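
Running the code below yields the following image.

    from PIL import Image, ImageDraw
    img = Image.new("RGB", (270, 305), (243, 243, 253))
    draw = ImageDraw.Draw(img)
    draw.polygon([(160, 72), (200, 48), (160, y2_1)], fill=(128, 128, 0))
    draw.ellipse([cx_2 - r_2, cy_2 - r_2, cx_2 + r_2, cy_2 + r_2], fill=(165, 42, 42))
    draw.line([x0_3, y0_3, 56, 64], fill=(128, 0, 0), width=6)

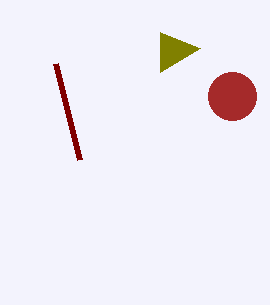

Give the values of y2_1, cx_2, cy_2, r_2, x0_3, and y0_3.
y2_1 = 32; cx_2 = 232; cy_2 = 96; r_2 = 24; x0_3 = 80; y0_3 = 160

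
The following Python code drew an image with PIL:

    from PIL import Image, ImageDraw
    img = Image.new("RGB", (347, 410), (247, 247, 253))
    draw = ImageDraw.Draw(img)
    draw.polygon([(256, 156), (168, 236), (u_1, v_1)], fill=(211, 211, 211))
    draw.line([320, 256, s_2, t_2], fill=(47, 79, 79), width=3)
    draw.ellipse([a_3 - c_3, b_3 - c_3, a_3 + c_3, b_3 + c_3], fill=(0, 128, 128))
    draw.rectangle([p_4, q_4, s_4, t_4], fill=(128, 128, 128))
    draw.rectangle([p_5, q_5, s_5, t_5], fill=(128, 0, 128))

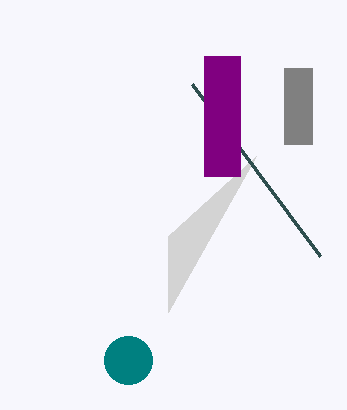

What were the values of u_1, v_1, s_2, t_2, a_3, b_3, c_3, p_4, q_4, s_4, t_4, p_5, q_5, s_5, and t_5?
u_1 = 168
v_1 = 312
s_2 = 192
t_2 = 84
a_3 = 128
b_3 = 360
c_3 = 24
p_4 = 284
q_4 = 68
s_4 = 312
t_4 = 144
p_5 = 204
q_5 = 56
s_5 = 240
t_5 = 176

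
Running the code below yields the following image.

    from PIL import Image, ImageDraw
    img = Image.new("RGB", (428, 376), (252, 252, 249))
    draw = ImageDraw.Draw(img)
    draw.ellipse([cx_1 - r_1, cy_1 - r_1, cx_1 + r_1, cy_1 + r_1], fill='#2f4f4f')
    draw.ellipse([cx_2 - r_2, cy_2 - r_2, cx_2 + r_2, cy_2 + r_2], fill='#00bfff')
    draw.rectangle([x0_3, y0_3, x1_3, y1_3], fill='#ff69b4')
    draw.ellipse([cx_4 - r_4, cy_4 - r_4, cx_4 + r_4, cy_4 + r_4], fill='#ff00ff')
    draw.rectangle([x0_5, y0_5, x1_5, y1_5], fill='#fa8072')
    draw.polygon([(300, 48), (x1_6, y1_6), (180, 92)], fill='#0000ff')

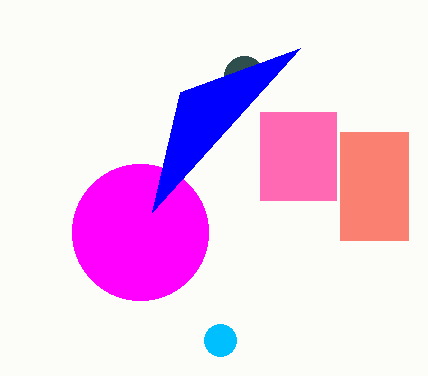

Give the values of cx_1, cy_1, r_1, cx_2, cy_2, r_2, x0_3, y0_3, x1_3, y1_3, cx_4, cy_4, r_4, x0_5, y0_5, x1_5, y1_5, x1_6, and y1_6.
cx_1 = 244
cy_1 = 76
r_1 = 20
cx_2 = 220
cy_2 = 340
r_2 = 16
x0_3 = 260
y0_3 = 112
x1_3 = 336
y1_3 = 200
cx_4 = 140
cy_4 = 232
r_4 = 68
x0_5 = 340
y0_5 = 132
x1_5 = 408
y1_5 = 240
x1_6 = 152
y1_6 = 212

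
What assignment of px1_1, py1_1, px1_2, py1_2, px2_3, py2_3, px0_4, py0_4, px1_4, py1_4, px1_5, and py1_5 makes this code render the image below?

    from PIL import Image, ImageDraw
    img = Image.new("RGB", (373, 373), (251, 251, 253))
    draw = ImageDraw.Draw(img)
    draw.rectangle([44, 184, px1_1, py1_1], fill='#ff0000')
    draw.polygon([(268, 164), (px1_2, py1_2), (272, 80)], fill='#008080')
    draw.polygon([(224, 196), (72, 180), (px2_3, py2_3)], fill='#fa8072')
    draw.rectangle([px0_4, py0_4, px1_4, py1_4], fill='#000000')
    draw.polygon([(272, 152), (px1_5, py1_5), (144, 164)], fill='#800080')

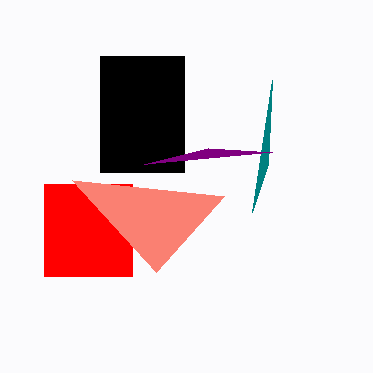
px1_1 = 132
py1_1 = 276
px1_2 = 252
py1_2 = 212
px2_3 = 156
py2_3 = 272
px0_4 = 100
py0_4 = 56
px1_4 = 184
py1_4 = 172
px1_5 = 208
py1_5 = 148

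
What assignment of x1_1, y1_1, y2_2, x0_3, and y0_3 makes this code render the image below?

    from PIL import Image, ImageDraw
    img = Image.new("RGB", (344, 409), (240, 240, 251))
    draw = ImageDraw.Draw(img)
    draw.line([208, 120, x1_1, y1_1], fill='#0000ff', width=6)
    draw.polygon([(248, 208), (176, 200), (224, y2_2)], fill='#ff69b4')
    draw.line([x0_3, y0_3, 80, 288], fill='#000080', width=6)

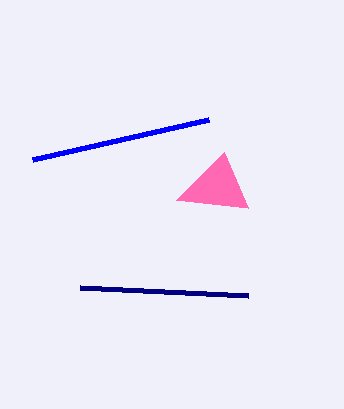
x1_1 = 32
y1_1 = 160
y2_2 = 152
x0_3 = 248
y0_3 = 296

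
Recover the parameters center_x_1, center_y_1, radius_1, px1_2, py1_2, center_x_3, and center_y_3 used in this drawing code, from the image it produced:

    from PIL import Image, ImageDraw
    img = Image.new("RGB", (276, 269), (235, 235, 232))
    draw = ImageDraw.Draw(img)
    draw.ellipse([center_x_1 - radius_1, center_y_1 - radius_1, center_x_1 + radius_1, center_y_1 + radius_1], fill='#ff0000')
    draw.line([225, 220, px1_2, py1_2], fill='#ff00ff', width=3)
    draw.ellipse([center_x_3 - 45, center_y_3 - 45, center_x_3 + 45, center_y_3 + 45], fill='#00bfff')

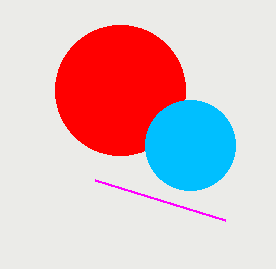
center_x_1 = 120, center_y_1 = 90, radius_1 = 65, px1_2 = 95, py1_2 = 180, center_x_3 = 190, center_y_3 = 145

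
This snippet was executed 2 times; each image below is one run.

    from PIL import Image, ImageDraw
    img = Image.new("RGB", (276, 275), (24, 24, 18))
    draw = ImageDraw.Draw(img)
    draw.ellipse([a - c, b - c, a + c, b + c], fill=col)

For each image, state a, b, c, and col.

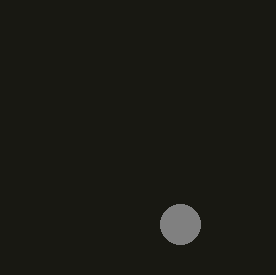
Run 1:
a = 180, b = 224, c = 20, col = 'gray'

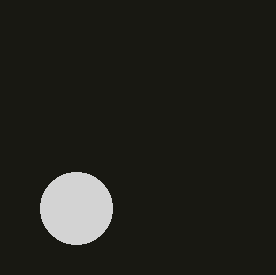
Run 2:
a = 76; b = 208; c = 36; col = 'lightgray'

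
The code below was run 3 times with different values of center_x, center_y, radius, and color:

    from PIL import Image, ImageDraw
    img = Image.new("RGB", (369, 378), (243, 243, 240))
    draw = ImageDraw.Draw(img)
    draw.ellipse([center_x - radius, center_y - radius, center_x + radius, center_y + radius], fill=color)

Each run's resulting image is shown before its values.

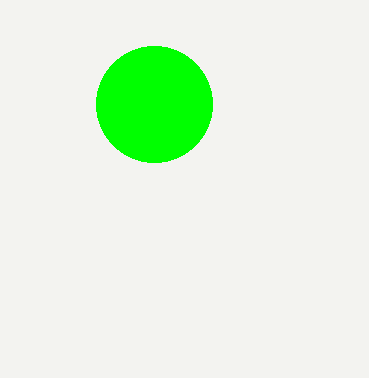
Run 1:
center_x = 154
center_y = 104
radius = 58
color = 'lime'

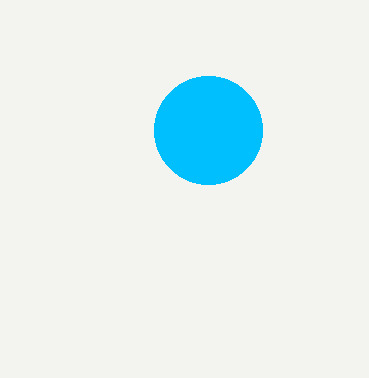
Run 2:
center_x = 208; center_y = 130; radius = 54; color = 'deepskyblue'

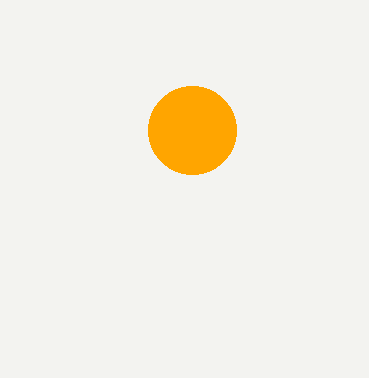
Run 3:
center_x = 192
center_y = 130
radius = 44
color = 'orange'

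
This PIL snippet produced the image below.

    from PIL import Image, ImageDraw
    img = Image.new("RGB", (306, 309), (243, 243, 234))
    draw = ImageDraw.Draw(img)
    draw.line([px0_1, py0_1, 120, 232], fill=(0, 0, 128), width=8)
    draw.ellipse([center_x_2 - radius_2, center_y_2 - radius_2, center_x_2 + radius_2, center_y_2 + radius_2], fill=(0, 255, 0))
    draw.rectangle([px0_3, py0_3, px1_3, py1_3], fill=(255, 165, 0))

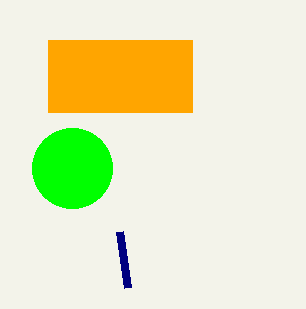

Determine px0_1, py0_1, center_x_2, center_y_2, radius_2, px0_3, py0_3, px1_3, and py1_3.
px0_1 = 128
py0_1 = 288
center_x_2 = 72
center_y_2 = 168
radius_2 = 40
px0_3 = 48
py0_3 = 40
px1_3 = 192
py1_3 = 112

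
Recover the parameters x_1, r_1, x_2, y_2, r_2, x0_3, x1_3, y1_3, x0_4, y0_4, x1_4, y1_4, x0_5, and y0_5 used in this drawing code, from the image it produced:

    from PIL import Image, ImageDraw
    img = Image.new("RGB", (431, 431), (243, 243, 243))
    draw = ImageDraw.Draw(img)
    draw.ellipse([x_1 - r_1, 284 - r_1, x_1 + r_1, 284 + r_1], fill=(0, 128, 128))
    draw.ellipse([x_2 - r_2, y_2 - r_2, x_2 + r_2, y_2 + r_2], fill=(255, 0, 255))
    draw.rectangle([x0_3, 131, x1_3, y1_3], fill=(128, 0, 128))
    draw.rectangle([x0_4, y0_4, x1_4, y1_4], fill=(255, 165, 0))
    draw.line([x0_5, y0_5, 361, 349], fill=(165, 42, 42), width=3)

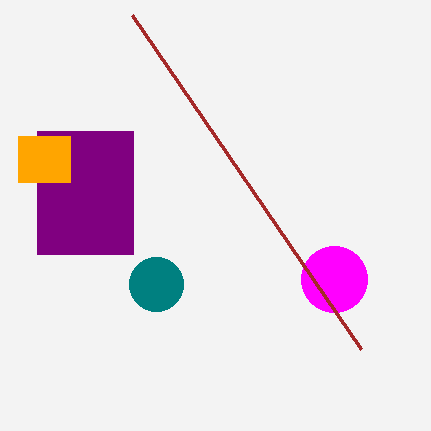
x_1 = 156, r_1 = 27, x_2 = 334, y_2 = 279, r_2 = 33, x0_3 = 37, x1_3 = 133, y1_3 = 254, x0_4 = 18, y0_4 = 136, x1_4 = 70, y1_4 = 182, x0_5 = 132, y0_5 = 15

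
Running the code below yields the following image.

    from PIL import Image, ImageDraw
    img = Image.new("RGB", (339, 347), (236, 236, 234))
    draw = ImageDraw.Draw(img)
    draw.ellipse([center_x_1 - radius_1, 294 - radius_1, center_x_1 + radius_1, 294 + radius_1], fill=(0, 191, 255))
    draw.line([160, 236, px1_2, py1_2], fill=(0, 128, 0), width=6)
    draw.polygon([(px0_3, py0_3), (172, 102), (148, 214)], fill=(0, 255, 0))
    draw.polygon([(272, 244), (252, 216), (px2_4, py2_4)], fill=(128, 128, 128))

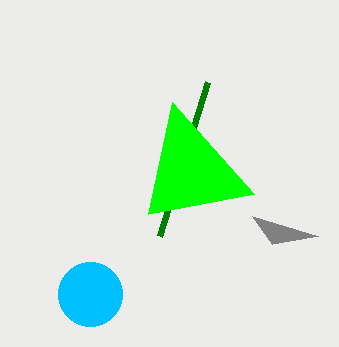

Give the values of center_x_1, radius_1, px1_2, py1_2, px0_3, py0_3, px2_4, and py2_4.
center_x_1 = 90; radius_1 = 32; px1_2 = 208; py1_2 = 82; px0_3 = 254; py0_3 = 194; px2_4 = 318; py2_4 = 236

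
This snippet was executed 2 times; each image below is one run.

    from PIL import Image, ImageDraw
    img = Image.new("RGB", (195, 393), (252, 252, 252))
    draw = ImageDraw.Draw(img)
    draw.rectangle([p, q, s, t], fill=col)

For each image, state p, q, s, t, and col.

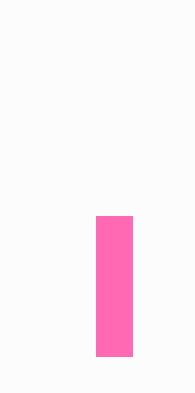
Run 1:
p = 96, q = 216, s = 132, t = 356, col = 'hotpink'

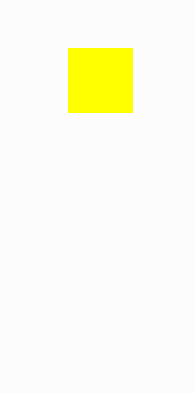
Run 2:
p = 68, q = 48, s = 132, t = 112, col = 'yellow'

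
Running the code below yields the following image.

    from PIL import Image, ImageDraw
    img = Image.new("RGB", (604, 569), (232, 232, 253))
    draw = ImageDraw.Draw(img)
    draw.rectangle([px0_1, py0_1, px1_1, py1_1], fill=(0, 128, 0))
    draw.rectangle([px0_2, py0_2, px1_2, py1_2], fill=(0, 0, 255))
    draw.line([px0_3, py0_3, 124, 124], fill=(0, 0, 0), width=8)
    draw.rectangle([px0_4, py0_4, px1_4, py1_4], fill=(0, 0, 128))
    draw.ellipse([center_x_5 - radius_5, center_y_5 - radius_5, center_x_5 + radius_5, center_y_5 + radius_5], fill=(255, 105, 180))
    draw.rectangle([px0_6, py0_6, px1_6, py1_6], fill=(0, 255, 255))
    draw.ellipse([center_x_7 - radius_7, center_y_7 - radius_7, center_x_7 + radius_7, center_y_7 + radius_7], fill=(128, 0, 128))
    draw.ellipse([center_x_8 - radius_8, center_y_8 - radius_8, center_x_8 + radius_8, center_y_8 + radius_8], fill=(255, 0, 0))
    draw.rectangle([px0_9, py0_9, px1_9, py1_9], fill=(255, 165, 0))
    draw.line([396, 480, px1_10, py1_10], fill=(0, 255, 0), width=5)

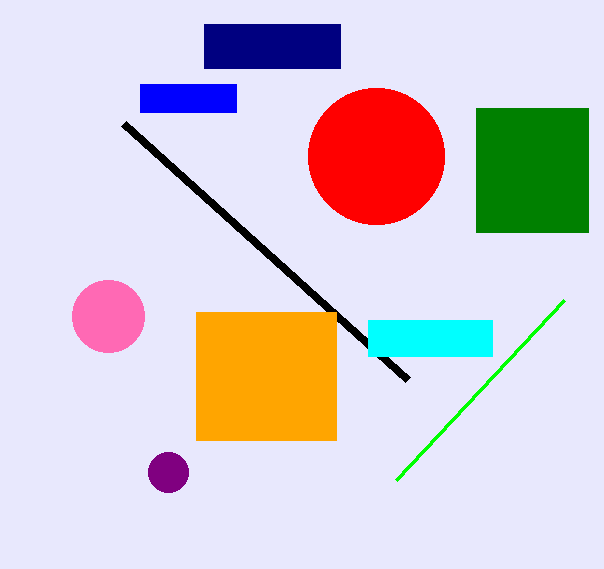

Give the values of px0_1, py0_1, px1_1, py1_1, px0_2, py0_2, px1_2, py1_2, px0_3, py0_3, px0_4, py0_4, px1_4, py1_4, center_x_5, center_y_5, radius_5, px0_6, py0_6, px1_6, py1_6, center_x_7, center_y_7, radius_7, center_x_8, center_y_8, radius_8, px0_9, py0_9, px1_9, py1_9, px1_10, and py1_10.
px0_1 = 476, py0_1 = 108, px1_1 = 588, py1_1 = 232, px0_2 = 140, py0_2 = 84, px1_2 = 236, py1_2 = 112, px0_3 = 408, py0_3 = 380, px0_4 = 204, py0_4 = 24, px1_4 = 340, py1_4 = 68, center_x_5 = 108, center_y_5 = 316, radius_5 = 36, px0_6 = 368, py0_6 = 320, px1_6 = 492, py1_6 = 356, center_x_7 = 168, center_y_7 = 472, radius_7 = 20, center_x_8 = 376, center_y_8 = 156, radius_8 = 68, px0_9 = 196, py0_9 = 312, px1_9 = 336, py1_9 = 440, px1_10 = 564, py1_10 = 300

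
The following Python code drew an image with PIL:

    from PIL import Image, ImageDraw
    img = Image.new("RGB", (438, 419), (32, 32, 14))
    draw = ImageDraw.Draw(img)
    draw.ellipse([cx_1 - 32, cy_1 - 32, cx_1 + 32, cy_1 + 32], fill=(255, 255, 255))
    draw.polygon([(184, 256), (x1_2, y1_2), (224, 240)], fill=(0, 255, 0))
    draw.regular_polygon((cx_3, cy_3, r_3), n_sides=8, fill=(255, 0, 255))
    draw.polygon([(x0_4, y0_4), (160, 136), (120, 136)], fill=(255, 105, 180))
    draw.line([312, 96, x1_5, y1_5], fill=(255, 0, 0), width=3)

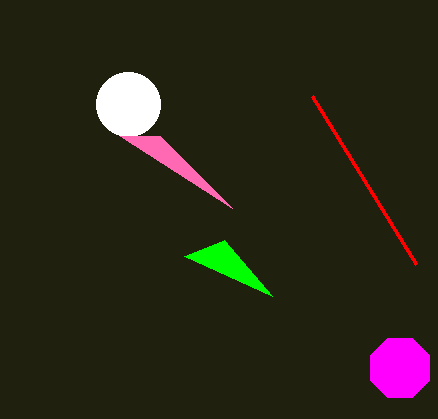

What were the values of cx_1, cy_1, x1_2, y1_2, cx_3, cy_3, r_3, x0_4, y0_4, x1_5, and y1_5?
cx_1 = 128
cy_1 = 104
x1_2 = 272
y1_2 = 296
cx_3 = 400
cy_3 = 368
r_3 = 32
x0_4 = 232
y0_4 = 208
x1_5 = 416
y1_5 = 264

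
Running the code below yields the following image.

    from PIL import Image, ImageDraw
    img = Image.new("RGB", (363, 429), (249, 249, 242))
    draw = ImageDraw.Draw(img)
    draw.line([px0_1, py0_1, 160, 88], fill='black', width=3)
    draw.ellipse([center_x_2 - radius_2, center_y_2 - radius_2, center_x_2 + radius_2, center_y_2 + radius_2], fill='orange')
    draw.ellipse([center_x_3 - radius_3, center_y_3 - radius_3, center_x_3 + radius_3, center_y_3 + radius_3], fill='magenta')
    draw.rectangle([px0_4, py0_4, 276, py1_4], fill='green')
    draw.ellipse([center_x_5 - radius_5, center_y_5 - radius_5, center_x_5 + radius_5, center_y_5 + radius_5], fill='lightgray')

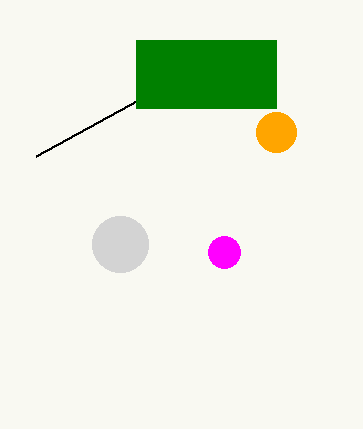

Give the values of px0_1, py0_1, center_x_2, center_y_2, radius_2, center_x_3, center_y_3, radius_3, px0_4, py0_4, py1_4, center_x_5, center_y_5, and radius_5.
px0_1 = 36; py0_1 = 156; center_x_2 = 276; center_y_2 = 132; radius_2 = 20; center_x_3 = 224; center_y_3 = 252; radius_3 = 16; px0_4 = 136; py0_4 = 40; py1_4 = 108; center_x_5 = 120; center_y_5 = 244; radius_5 = 28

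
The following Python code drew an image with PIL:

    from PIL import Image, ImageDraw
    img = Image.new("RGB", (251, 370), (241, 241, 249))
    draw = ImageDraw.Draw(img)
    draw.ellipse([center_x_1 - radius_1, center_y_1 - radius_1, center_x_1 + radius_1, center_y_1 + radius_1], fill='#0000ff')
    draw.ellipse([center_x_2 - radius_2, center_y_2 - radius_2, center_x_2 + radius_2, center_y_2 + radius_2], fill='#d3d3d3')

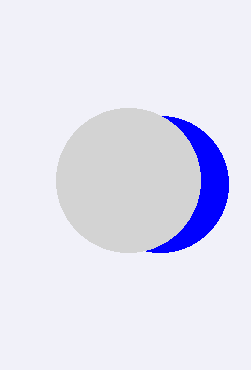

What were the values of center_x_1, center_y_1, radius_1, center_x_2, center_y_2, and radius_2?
center_x_1 = 160; center_y_1 = 184; radius_1 = 68; center_x_2 = 128; center_y_2 = 180; radius_2 = 72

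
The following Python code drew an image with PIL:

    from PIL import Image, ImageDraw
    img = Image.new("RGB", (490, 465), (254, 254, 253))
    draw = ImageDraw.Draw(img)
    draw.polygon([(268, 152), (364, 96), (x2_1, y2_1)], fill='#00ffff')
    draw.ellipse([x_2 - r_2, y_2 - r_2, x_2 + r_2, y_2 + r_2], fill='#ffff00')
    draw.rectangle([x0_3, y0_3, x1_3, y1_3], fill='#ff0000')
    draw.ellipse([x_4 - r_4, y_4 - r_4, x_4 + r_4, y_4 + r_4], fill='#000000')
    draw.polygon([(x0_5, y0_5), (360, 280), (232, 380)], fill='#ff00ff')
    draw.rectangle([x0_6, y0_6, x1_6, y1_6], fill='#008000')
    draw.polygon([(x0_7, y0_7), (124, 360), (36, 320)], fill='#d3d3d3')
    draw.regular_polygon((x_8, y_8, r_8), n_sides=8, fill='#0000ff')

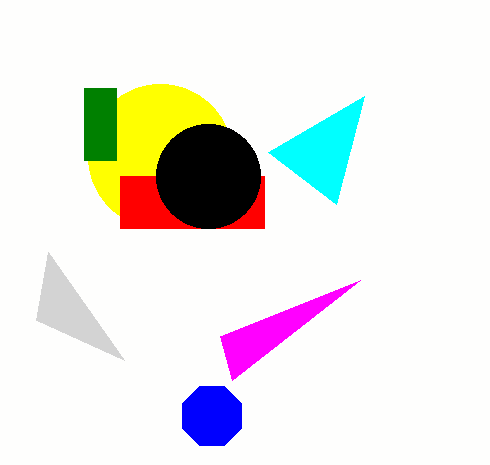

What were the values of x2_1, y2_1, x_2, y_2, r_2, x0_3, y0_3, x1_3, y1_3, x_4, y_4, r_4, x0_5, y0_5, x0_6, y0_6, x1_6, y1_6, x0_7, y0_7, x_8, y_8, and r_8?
x2_1 = 336, y2_1 = 204, x_2 = 160, y_2 = 156, r_2 = 72, x0_3 = 120, y0_3 = 176, x1_3 = 264, y1_3 = 228, x_4 = 208, y_4 = 176, r_4 = 52, x0_5 = 220, y0_5 = 336, x0_6 = 84, y0_6 = 88, x1_6 = 116, y1_6 = 160, x0_7 = 48, y0_7 = 252, x_8 = 212, y_8 = 416, r_8 = 32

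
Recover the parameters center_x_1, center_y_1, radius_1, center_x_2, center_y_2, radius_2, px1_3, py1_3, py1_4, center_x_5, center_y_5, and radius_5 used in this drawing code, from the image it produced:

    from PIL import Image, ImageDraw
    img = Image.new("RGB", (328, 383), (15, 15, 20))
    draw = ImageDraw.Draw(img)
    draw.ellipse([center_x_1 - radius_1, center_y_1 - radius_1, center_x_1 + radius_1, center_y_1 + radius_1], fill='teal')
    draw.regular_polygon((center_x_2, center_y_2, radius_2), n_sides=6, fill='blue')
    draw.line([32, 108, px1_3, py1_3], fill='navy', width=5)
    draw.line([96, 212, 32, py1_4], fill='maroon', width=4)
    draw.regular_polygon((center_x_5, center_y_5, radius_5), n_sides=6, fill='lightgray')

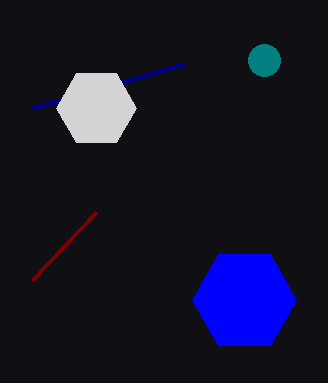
center_x_1 = 264; center_y_1 = 60; radius_1 = 16; center_x_2 = 244; center_y_2 = 300; radius_2 = 52; px1_3 = 184; py1_3 = 64; py1_4 = 280; center_x_5 = 96; center_y_5 = 108; radius_5 = 40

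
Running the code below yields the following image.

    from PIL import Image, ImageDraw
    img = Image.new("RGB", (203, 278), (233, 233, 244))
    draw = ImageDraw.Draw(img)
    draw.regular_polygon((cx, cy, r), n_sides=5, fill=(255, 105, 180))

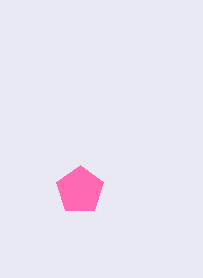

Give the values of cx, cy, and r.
cx = 80, cy = 190, r = 25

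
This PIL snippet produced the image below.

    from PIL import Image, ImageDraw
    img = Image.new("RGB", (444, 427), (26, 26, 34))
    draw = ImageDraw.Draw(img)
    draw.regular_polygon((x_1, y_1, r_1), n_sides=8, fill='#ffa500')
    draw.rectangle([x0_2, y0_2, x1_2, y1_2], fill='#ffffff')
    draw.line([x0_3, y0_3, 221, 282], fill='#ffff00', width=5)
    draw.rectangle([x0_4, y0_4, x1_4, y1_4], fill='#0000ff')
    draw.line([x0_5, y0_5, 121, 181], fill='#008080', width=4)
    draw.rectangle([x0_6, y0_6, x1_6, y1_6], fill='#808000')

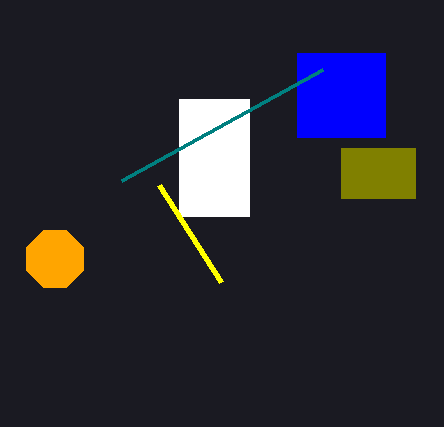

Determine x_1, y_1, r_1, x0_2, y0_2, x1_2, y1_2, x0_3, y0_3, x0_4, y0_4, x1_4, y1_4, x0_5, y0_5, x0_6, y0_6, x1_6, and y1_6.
x_1 = 55, y_1 = 259, r_1 = 31, x0_2 = 179, y0_2 = 99, x1_2 = 249, y1_2 = 216, x0_3 = 159, y0_3 = 185, x0_4 = 297, y0_4 = 53, x1_4 = 385, y1_4 = 137, x0_5 = 322, y0_5 = 70, x0_6 = 341, y0_6 = 148, x1_6 = 415, y1_6 = 198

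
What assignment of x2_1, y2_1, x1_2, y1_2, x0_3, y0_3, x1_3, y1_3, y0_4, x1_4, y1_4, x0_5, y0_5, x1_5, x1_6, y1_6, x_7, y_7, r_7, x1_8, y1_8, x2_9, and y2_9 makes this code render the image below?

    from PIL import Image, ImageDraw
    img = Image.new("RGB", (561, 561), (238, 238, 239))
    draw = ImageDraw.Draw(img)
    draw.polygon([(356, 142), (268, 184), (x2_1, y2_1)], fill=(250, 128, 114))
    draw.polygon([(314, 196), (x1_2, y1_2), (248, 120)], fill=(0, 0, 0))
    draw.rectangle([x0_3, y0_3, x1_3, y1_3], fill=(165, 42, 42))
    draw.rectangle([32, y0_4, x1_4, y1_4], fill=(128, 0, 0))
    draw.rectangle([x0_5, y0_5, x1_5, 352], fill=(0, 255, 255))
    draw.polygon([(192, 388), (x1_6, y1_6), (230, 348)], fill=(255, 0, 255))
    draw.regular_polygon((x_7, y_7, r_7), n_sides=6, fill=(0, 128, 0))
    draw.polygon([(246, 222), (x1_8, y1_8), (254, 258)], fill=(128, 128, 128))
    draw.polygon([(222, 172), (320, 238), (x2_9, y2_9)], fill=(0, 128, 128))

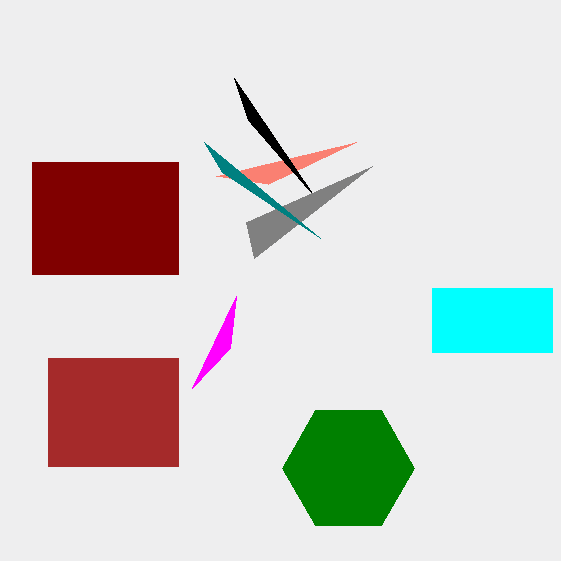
x2_1 = 216; y2_1 = 176; x1_2 = 234; y1_2 = 78; x0_3 = 48; y0_3 = 358; x1_3 = 178; y1_3 = 466; y0_4 = 162; x1_4 = 178; y1_4 = 274; x0_5 = 432; y0_5 = 288; x1_5 = 552; x1_6 = 236; y1_6 = 296; x_7 = 348; y_7 = 468; r_7 = 66; x1_8 = 372; y1_8 = 166; x2_9 = 204; y2_9 = 142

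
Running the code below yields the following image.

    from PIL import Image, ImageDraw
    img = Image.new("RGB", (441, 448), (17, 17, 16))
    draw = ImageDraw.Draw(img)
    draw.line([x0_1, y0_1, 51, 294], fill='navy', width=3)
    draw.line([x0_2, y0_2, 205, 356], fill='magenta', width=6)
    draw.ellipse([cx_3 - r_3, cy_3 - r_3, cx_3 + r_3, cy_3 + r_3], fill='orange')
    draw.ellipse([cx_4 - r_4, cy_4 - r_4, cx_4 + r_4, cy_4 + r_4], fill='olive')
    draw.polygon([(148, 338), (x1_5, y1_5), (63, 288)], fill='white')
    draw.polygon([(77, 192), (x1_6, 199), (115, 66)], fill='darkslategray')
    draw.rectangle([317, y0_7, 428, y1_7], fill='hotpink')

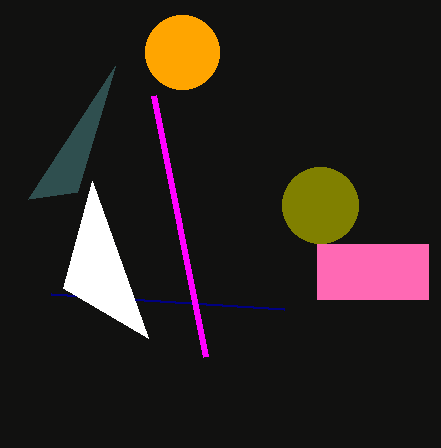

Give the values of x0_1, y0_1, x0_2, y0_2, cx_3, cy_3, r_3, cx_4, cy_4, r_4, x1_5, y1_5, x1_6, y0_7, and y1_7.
x0_1 = 284
y0_1 = 309
x0_2 = 153
y0_2 = 95
cx_3 = 182
cy_3 = 52
r_3 = 37
cx_4 = 320
cy_4 = 205
r_4 = 38
x1_5 = 92
y1_5 = 181
x1_6 = 28
y0_7 = 244
y1_7 = 299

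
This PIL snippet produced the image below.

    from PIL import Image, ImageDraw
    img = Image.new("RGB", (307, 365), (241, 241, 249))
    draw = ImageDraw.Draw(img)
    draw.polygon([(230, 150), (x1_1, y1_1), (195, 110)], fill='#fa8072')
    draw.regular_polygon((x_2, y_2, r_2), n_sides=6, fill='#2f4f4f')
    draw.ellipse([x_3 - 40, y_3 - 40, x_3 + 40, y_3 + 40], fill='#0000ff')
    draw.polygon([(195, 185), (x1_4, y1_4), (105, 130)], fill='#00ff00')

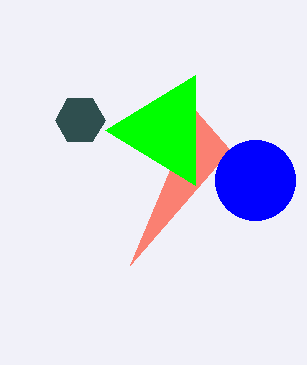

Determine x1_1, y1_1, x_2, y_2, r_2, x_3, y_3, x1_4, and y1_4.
x1_1 = 130; y1_1 = 265; x_2 = 80; y_2 = 120; r_2 = 25; x_3 = 255; y_3 = 180; x1_4 = 195; y1_4 = 75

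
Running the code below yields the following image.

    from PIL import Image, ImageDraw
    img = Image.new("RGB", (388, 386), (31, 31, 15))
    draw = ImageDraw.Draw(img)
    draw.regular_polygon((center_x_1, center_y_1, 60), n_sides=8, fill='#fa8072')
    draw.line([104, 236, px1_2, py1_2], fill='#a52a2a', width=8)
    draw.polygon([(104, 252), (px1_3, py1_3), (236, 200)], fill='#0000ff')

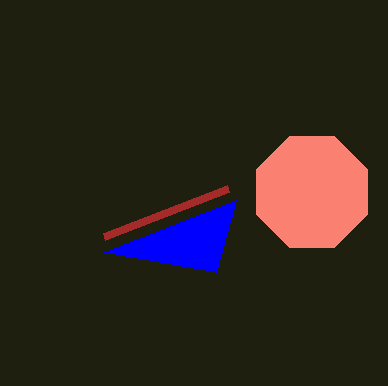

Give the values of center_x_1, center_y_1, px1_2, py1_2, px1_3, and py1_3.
center_x_1 = 312; center_y_1 = 192; px1_2 = 228; py1_2 = 188; px1_3 = 216; py1_3 = 272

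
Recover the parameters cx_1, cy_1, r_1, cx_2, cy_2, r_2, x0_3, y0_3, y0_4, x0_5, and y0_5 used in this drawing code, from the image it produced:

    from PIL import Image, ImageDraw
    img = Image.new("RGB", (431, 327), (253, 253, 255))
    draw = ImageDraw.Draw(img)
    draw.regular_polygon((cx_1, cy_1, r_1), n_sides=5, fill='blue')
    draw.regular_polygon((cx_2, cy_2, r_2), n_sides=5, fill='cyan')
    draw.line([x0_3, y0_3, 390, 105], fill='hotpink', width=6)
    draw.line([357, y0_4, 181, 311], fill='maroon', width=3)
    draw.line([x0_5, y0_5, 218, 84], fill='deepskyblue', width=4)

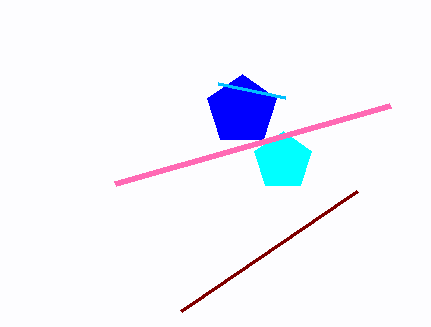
cx_1 = 242
cy_1 = 110
r_1 = 36
cx_2 = 283
cy_2 = 161
r_2 = 30
x0_3 = 115
y0_3 = 183
y0_4 = 191
x0_5 = 285
y0_5 = 98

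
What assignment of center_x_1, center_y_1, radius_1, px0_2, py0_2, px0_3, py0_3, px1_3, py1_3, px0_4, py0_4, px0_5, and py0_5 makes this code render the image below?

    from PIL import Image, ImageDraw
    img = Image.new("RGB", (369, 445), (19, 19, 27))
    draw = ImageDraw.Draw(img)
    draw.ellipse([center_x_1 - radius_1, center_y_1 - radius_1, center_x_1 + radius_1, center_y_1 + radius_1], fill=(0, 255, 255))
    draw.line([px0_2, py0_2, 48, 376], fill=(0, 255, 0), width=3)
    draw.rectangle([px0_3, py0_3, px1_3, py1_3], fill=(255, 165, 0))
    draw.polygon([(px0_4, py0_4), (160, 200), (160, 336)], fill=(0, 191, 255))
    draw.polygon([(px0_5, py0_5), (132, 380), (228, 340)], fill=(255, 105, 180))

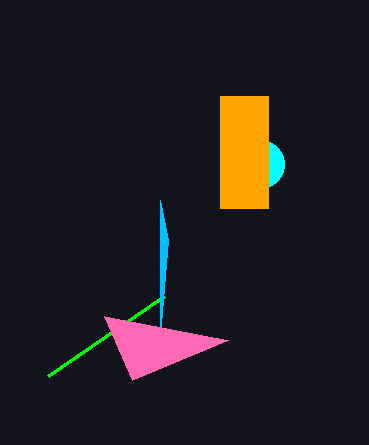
center_x_1 = 260, center_y_1 = 164, radius_1 = 24, px0_2 = 164, py0_2 = 296, px0_3 = 220, py0_3 = 96, px1_3 = 268, py1_3 = 208, px0_4 = 168, py0_4 = 240, px0_5 = 104, py0_5 = 316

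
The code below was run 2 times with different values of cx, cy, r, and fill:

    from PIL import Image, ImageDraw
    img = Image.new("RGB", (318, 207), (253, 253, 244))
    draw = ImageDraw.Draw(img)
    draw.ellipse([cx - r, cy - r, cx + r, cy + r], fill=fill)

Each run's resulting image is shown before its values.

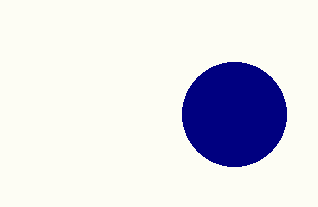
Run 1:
cx = 234; cy = 114; r = 52; fill = 'navy'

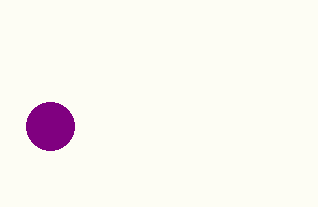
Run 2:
cx = 50; cy = 126; r = 24; fill = 'purple'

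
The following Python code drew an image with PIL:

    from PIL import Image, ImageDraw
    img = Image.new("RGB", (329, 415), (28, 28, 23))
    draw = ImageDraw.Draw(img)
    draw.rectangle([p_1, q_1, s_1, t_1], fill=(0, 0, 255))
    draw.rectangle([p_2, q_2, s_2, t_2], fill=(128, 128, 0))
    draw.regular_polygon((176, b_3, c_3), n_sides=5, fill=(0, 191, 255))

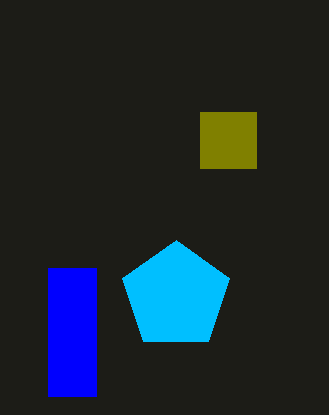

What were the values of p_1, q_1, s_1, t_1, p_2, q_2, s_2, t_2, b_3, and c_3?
p_1 = 48
q_1 = 268
s_1 = 96
t_1 = 396
p_2 = 200
q_2 = 112
s_2 = 256
t_2 = 168
b_3 = 296
c_3 = 56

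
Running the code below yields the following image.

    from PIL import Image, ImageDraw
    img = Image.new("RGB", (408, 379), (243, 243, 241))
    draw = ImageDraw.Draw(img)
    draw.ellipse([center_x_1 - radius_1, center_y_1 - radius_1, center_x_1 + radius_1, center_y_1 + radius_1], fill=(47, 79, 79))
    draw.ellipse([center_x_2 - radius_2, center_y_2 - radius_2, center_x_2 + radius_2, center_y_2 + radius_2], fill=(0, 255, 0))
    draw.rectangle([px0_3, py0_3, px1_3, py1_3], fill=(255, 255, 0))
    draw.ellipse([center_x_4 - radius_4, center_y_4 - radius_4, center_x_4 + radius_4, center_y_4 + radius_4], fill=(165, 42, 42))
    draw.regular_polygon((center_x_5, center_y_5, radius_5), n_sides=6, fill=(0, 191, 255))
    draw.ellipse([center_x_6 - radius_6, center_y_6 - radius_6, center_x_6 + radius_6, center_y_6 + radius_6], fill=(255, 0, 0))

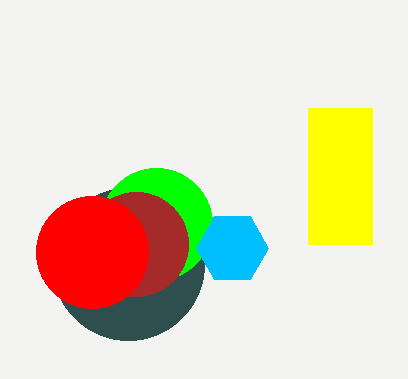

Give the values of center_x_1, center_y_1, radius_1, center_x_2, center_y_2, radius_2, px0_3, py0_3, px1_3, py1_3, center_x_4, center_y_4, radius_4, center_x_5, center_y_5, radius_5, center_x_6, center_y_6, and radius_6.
center_x_1 = 128
center_y_1 = 264
radius_1 = 76
center_x_2 = 156
center_y_2 = 224
radius_2 = 56
px0_3 = 308
py0_3 = 108
px1_3 = 372
py1_3 = 244
center_x_4 = 136
center_y_4 = 244
radius_4 = 52
center_x_5 = 232
center_y_5 = 248
radius_5 = 36
center_x_6 = 92
center_y_6 = 252
radius_6 = 56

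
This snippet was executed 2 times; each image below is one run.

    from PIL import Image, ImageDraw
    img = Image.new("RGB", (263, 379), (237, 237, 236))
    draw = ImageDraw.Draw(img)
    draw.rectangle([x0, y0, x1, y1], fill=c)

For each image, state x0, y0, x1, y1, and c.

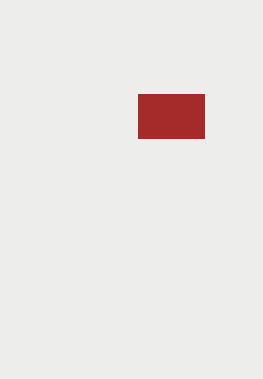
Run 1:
x0 = 138; y0 = 94; x1 = 204; y1 = 138; c = 'brown'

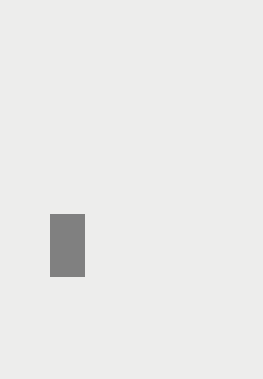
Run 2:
x0 = 50, y0 = 214, x1 = 84, y1 = 276, c = 'gray'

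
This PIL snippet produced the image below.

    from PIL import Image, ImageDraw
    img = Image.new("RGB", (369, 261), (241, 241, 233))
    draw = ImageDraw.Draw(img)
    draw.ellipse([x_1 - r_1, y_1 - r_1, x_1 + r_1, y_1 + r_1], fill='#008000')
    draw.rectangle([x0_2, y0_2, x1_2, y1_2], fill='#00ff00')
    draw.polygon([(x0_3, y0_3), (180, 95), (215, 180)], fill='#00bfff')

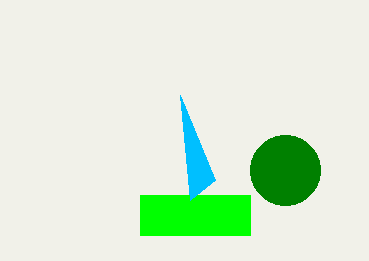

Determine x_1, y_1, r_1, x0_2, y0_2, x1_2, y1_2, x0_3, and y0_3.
x_1 = 285; y_1 = 170; r_1 = 35; x0_2 = 140; y0_2 = 195; x1_2 = 250; y1_2 = 235; x0_3 = 190; y0_3 = 200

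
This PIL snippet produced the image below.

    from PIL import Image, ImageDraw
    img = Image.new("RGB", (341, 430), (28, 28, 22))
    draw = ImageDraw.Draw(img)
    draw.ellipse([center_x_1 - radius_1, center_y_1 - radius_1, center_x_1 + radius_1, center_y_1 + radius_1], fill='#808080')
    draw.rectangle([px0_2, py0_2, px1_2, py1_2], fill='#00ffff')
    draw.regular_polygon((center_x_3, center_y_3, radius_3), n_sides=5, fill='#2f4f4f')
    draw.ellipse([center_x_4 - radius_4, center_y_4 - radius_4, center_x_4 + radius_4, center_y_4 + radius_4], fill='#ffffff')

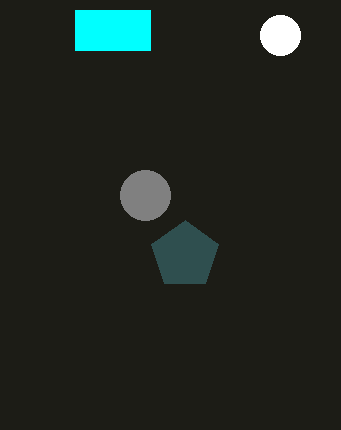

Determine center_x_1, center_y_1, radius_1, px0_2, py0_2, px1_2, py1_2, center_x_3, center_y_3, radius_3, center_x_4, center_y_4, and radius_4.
center_x_1 = 145; center_y_1 = 195; radius_1 = 25; px0_2 = 75; py0_2 = 10; px1_2 = 150; py1_2 = 50; center_x_3 = 185; center_y_3 = 255; radius_3 = 35; center_x_4 = 280; center_y_4 = 35; radius_4 = 20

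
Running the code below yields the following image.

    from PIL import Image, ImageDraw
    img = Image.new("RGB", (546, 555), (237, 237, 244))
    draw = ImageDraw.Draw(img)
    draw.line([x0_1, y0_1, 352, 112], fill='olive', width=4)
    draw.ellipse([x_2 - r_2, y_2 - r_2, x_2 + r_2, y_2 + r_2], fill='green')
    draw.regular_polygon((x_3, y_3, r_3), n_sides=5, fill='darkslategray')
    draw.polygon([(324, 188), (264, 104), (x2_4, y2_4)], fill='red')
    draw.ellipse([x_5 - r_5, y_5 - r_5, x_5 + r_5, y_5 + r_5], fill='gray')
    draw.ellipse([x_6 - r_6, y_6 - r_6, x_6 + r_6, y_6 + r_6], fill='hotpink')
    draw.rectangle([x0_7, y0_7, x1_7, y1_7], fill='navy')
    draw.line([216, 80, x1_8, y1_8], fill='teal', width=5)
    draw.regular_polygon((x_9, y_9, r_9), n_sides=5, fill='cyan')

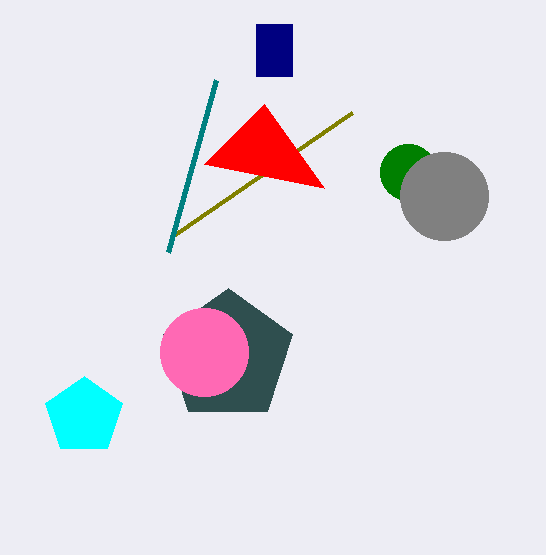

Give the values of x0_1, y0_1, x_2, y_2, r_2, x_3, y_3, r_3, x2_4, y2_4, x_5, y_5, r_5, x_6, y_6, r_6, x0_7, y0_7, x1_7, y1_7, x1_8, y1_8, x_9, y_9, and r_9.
x0_1 = 172, y0_1 = 236, x_2 = 408, y_2 = 172, r_2 = 28, x_3 = 228, y_3 = 356, r_3 = 68, x2_4 = 204, y2_4 = 164, x_5 = 444, y_5 = 196, r_5 = 44, x_6 = 204, y_6 = 352, r_6 = 44, x0_7 = 256, y0_7 = 24, x1_7 = 292, y1_7 = 76, x1_8 = 168, y1_8 = 252, x_9 = 84, y_9 = 416, r_9 = 40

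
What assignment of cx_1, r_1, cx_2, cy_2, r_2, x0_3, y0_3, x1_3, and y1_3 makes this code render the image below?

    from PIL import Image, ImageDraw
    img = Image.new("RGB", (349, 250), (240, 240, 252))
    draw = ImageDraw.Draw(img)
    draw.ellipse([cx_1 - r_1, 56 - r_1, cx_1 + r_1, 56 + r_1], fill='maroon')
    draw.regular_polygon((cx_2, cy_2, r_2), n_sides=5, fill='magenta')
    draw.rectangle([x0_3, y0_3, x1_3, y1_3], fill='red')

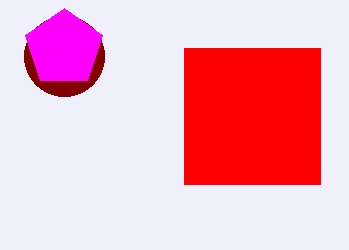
cx_1 = 64
r_1 = 40
cx_2 = 64
cy_2 = 48
r_2 = 40
x0_3 = 184
y0_3 = 48
x1_3 = 320
y1_3 = 184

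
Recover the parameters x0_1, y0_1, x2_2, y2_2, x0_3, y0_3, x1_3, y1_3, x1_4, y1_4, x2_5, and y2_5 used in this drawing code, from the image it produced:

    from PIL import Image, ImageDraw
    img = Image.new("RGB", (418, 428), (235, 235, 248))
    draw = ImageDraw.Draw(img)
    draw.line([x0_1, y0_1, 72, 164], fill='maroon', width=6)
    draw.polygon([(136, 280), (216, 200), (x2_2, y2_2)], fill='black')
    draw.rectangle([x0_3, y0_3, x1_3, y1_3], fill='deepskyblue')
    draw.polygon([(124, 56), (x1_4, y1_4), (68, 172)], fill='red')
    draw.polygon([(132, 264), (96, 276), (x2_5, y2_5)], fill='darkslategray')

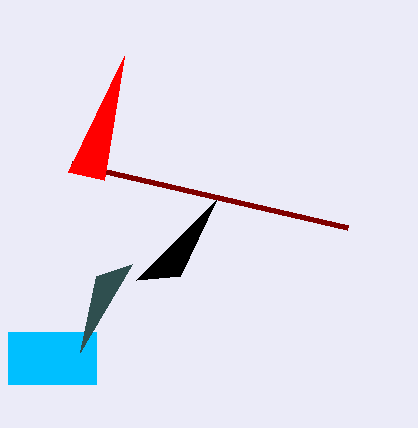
x0_1 = 348
y0_1 = 228
x2_2 = 180
y2_2 = 276
x0_3 = 8
y0_3 = 332
x1_3 = 96
y1_3 = 384
x1_4 = 104
y1_4 = 180
x2_5 = 80
y2_5 = 352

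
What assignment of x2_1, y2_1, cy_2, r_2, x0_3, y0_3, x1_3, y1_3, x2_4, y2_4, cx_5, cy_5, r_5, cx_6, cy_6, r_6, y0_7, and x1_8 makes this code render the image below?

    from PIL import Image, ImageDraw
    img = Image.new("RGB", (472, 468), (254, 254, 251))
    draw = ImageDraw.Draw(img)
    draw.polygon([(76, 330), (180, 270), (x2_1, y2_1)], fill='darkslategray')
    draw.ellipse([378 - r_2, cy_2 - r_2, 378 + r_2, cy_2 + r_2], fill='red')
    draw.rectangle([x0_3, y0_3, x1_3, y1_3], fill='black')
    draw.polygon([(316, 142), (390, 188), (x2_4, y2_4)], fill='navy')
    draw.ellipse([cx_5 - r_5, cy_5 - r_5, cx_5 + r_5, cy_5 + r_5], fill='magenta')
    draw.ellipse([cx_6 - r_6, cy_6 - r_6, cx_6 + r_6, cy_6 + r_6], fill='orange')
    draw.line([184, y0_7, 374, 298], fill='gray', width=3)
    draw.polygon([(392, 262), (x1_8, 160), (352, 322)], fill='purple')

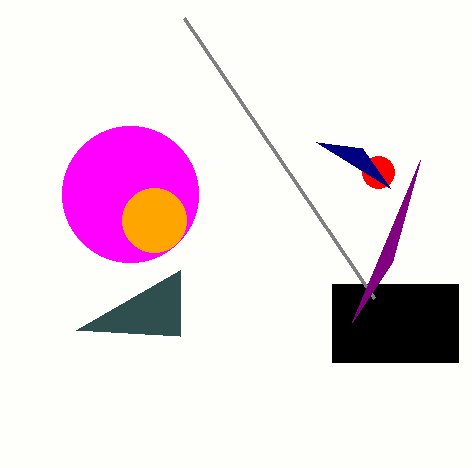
x2_1 = 180, y2_1 = 336, cy_2 = 172, r_2 = 16, x0_3 = 332, y0_3 = 284, x1_3 = 458, y1_3 = 362, x2_4 = 362, y2_4 = 148, cx_5 = 130, cy_5 = 194, r_5 = 68, cx_6 = 154, cy_6 = 220, r_6 = 32, y0_7 = 18, x1_8 = 420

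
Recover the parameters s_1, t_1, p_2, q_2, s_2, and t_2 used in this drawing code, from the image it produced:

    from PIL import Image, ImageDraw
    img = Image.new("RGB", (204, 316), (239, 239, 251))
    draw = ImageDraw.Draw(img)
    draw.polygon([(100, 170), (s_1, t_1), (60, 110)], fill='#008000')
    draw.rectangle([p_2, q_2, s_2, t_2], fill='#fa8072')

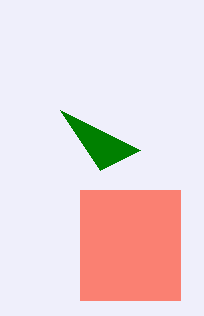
s_1 = 140
t_1 = 150
p_2 = 80
q_2 = 190
s_2 = 180
t_2 = 300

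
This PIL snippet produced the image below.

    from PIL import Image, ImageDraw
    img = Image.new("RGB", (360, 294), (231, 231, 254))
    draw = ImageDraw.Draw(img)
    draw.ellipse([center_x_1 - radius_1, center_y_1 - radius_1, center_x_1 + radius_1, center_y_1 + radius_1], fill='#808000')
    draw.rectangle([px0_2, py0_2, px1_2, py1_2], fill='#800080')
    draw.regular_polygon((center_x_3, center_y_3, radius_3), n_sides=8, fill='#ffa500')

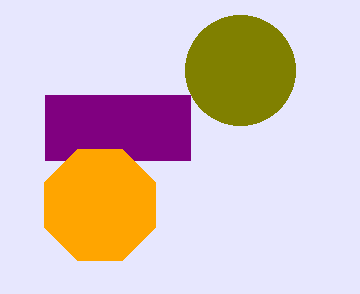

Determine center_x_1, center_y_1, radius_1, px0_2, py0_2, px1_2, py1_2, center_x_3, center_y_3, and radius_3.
center_x_1 = 240
center_y_1 = 70
radius_1 = 55
px0_2 = 45
py0_2 = 95
px1_2 = 190
py1_2 = 160
center_x_3 = 100
center_y_3 = 205
radius_3 = 60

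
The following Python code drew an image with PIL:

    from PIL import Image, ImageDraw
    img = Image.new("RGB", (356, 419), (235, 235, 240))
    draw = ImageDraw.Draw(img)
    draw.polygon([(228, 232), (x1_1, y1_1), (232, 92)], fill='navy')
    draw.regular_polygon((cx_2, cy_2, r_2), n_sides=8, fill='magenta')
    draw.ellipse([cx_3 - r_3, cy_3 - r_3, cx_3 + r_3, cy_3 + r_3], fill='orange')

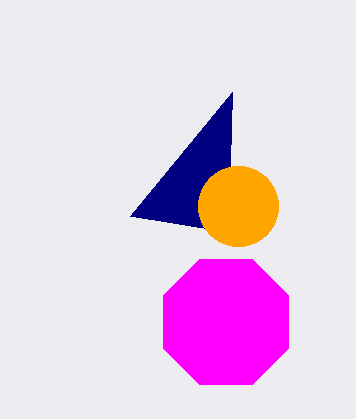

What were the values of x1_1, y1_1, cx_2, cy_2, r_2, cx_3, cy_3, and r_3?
x1_1 = 130, y1_1 = 216, cx_2 = 226, cy_2 = 322, r_2 = 68, cx_3 = 238, cy_3 = 206, r_3 = 40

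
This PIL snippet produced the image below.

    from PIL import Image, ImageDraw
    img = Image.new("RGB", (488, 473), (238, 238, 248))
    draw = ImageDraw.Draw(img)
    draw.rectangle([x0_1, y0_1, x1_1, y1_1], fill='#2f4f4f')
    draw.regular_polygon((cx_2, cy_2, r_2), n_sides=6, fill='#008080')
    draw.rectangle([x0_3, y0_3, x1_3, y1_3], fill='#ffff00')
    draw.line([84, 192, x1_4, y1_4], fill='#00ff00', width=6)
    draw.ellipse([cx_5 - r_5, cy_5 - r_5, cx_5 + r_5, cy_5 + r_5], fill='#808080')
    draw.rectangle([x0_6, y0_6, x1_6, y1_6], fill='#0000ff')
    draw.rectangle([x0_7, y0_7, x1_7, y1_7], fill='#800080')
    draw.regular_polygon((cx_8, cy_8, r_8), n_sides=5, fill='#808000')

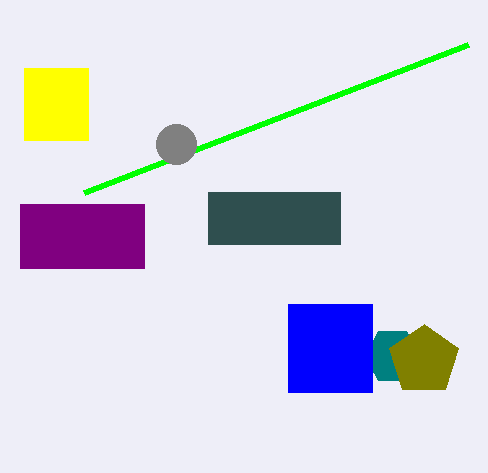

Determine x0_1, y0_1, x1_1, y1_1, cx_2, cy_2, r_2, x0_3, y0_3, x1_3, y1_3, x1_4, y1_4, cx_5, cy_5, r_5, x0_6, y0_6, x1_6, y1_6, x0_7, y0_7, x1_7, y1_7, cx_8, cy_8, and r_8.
x0_1 = 208, y0_1 = 192, x1_1 = 340, y1_1 = 244, cx_2 = 392, cy_2 = 356, r_2 = 28, x0_3 = 24, y0_3 = 68, x1_3 = 88, y1_3 = 140, x1_4 = 468, y1_4 = 44, cx_5 = 176, cy_5 = 144, r_5 = 20, x0_6 = 288, y0_6 = 304, x1_6 = 372, y1_6 = 392, x0_7 = 20, y0_7 = 204, x1_7 = 144, y1_7 = 268, cx_8 = 424, cy_8 = 360, r_8 = 36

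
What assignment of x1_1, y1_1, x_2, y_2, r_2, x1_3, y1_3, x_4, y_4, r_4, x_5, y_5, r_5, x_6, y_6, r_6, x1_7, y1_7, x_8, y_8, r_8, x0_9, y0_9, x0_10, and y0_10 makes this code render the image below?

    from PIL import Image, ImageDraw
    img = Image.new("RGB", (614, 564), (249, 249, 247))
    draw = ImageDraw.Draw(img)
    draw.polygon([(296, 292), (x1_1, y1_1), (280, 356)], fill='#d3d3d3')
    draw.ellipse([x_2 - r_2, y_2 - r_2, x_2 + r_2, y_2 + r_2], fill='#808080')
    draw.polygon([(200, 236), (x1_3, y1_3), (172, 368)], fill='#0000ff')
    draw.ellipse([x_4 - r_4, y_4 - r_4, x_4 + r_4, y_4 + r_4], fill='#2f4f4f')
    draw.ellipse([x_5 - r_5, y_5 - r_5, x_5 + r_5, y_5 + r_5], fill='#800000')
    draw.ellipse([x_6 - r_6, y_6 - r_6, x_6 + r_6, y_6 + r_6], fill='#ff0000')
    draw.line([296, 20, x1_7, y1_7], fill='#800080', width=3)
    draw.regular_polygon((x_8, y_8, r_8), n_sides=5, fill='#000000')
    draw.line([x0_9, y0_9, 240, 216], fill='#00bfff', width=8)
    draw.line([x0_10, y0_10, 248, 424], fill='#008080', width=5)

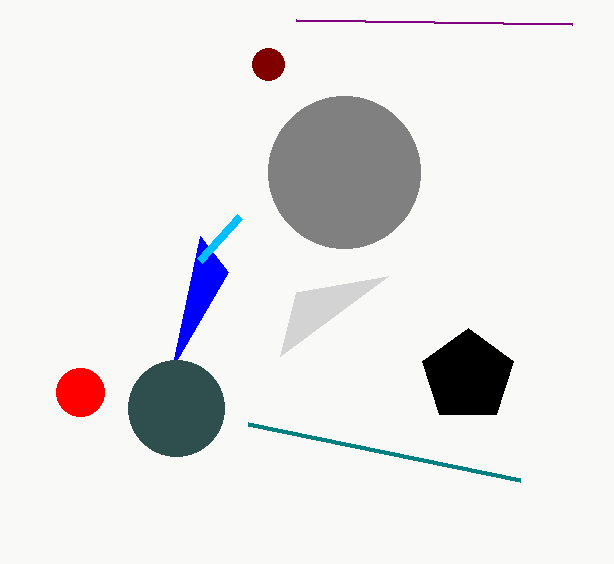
x1_1 = 388; y1_1 = 276; x_2 = 344; y_2 = 172; r_2 = 76; x1_3 = 228; y1_3 = 272; x_4 = 176; y_4 = 408; r_4 = 48; x_5 = 268; y_5 = 64; r_5 = 16; x_6 = 80; y_6 = 392; r_6 = 24; x1_7 = 572; y1_7 = 24; x_8 = 468; y_8 = 376; r_8 = 48; x0_9 = 200; y0_9 = 260; x0_10 = 520; y0_10 = 480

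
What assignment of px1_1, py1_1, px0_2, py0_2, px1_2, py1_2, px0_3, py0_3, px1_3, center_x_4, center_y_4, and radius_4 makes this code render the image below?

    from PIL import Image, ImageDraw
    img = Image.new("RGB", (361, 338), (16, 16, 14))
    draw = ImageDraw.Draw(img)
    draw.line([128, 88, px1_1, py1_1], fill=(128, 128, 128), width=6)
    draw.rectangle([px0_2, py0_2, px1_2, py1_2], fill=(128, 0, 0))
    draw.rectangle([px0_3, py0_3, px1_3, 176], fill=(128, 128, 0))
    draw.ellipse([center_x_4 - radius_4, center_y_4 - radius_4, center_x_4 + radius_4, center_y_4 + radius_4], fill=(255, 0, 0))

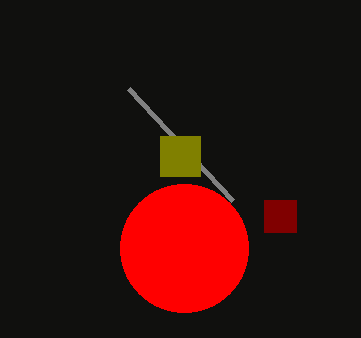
px1_1 = 232
py1_1 = 200
px0_2 = 264
py0_2 = 200
px1_2 = 296
py1_2 = 232
px0_3 = 160
py0_3 = 136
px1_3 = 200
center_x_4 = 184
center_y_4 = 248
radius_4 = 64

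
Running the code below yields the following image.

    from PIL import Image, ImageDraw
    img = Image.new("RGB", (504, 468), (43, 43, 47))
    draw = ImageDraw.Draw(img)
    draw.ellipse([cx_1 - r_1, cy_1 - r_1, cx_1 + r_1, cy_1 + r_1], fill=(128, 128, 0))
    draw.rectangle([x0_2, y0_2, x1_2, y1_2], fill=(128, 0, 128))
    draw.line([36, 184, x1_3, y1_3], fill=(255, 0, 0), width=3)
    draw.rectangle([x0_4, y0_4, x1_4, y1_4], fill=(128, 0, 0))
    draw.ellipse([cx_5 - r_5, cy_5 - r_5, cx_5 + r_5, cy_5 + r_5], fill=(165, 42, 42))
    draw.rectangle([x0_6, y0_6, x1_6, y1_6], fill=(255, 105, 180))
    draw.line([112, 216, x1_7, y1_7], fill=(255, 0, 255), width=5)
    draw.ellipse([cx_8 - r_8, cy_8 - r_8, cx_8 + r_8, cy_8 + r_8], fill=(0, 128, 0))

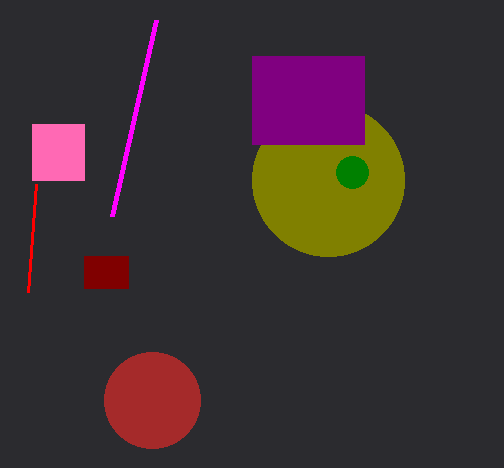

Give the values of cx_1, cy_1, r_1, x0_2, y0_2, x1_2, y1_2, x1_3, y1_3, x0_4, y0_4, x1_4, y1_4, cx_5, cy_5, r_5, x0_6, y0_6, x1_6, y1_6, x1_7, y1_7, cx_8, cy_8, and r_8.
cx_1 = 328, cy_1 = 180, r_1 = 76, x0_2 = 252, y0_2 = 56, x1_2 = 364, y1_2 = 144, x1_3 = 28, y1_3 = 292, x0_4 = 84, y0_4 = 256, x1_4 = 128, y1_4 = 288, cx_5 = 152, cy_5 = 400, r_5 = 48, x0_6 = 32, y0_6 = 124, x1_6 = 84, y1_6 = 180, x1_7 = 156, y1_7 = 20, cx_8 = 352, cy_8 = 172, r_8 = 16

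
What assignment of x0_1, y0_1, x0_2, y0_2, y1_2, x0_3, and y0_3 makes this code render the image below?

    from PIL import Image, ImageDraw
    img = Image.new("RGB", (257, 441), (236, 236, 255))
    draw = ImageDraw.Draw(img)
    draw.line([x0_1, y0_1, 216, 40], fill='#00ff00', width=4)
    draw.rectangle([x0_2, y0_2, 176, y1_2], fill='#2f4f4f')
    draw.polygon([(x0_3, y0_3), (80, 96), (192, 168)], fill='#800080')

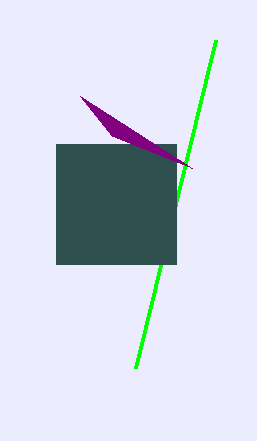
x0_1 = 136, y0_1 = 368, x0_2 = 56, y0_2 = 144, y1_2 = 264, x0_3 = 112, y0_3 = 136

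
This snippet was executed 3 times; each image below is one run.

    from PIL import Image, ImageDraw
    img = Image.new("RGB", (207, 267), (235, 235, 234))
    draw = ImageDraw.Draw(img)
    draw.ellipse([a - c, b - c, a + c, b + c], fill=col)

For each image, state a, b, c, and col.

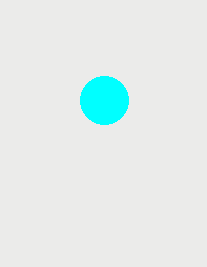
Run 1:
a = 104; b = 100; c = 24; col = 'cyan'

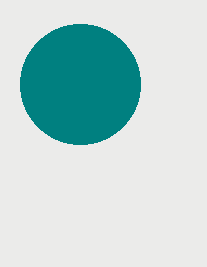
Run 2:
a = 80
b = 84
c = 60
col = 'teal'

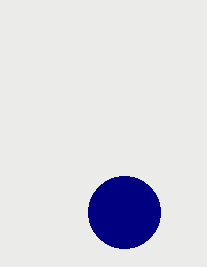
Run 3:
a = 124; b = 212; c = 36; col = 'navy'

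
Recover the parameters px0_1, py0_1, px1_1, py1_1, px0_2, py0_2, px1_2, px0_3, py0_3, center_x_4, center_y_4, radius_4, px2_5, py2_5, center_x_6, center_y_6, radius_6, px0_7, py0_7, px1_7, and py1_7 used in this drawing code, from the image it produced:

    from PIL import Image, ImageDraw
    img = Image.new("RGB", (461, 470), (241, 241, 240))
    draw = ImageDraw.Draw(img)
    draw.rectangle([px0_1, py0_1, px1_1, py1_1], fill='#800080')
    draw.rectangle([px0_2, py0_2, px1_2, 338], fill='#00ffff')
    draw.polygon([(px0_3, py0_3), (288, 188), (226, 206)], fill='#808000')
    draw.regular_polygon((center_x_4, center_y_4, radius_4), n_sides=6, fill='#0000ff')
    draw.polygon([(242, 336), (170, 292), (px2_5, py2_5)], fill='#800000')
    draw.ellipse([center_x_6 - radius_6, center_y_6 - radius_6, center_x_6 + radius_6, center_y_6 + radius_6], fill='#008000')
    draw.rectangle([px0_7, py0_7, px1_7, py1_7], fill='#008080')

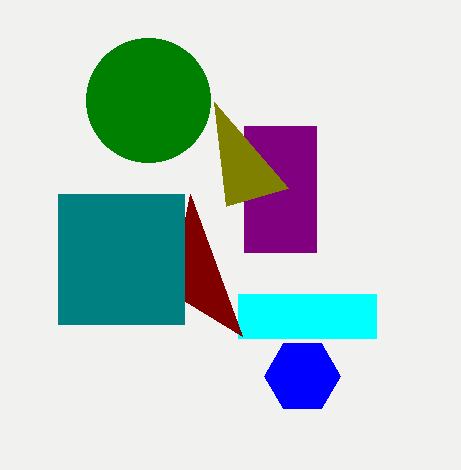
px0_1 = 244, py0_1 = 126, px1_1 = 316, py1_1 = 252, px0_2 = 238, py0_2 = 294, px1_2 = 376, px0_3 = 214, py0_3 = 102, center_x_4 = 302, center_y_4 = 376, radius_4 = 38, px2_5 = 190, py2_5 = 194, center_x_6 = 148, center_y_6 = 100, radius_6 = 62, px0_7 = 58, py0_7 = 194, px1_7 = 184, py1_7 = 324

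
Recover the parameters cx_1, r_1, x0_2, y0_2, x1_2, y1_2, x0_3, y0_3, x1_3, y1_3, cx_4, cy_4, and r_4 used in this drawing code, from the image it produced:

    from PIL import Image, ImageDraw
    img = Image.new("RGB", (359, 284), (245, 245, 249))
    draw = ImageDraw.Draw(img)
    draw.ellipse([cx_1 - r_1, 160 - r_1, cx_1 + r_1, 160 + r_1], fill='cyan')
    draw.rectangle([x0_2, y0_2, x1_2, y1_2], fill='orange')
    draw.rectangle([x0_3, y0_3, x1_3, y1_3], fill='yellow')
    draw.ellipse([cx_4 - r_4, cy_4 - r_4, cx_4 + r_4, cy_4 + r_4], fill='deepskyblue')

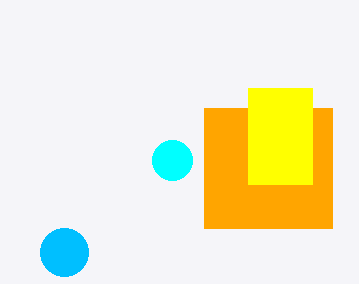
cx_1 = 172; r_1 = 20; x0_2 = 204; y0_2 = 108; x1_2 = 332; y1_2 = 228; x0_3 = 248; y0_3 = 88; x1_3 = 312; y1_3 = 184; cx_4 = 64; cy_4 = 252; r_4 = 24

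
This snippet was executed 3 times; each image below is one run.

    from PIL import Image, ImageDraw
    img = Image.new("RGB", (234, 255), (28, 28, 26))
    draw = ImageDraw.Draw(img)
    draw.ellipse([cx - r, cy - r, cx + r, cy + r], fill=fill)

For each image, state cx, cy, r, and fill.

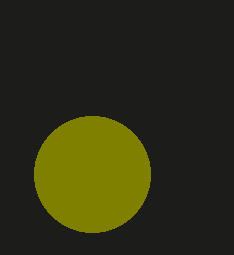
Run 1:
cx = 92
cy = 174
r = 58
fill = 'olive'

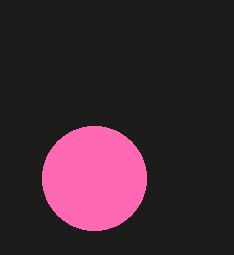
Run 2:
cx = 94
cy = 178
r = 52
fill = 'hotpink'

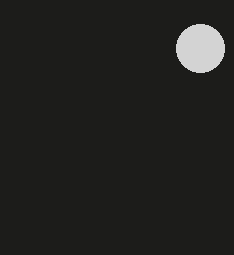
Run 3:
cx = 200; cy = 48; r = 24; fill = 'lightgray'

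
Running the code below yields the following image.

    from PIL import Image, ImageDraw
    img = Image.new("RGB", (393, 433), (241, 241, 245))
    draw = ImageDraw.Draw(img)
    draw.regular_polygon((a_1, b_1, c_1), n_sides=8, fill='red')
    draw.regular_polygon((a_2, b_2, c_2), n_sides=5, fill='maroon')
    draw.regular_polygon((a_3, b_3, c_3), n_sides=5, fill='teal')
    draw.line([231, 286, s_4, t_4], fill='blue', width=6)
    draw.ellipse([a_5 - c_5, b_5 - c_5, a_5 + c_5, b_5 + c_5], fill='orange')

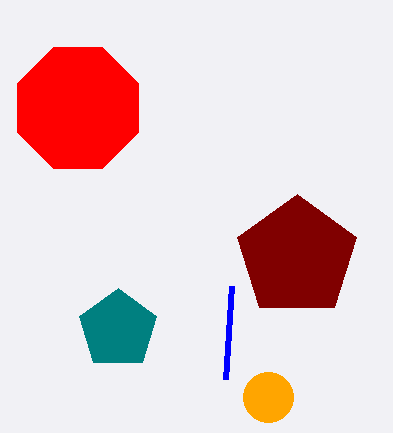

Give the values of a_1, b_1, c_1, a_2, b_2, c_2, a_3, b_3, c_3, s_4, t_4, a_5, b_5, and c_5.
a_1 = 78; b_1 = 108; c_1 = 65; a_2 = 297; b_2 = 257; c_2 = 63; a_3 = 118; b_3 = 329; c_3 = 41; s_4 = 225; t_4 = 379; a_5 = 268; b_5 = 397; c_5 = 25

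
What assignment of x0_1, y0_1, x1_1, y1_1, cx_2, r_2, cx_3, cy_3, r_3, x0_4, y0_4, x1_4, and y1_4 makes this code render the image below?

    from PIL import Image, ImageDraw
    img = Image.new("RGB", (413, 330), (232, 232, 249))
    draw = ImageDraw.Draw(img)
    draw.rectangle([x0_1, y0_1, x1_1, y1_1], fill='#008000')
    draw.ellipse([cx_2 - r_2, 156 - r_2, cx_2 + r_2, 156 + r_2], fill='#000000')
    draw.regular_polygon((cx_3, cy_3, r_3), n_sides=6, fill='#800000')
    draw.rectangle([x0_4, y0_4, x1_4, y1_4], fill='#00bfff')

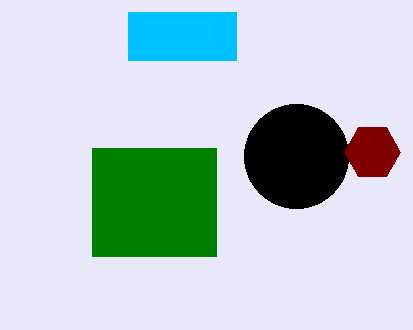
x0_1 = 92, y0_1 = 148, x1_1 = 216, y1_1 = 256, cx_2 = 296, r_2 = 52, cx_3 = 372, cy_3 = 152, r_3 = 28, x0_4 = 128, y0_4 = 12, x1_4 = 236, y1_4 = 60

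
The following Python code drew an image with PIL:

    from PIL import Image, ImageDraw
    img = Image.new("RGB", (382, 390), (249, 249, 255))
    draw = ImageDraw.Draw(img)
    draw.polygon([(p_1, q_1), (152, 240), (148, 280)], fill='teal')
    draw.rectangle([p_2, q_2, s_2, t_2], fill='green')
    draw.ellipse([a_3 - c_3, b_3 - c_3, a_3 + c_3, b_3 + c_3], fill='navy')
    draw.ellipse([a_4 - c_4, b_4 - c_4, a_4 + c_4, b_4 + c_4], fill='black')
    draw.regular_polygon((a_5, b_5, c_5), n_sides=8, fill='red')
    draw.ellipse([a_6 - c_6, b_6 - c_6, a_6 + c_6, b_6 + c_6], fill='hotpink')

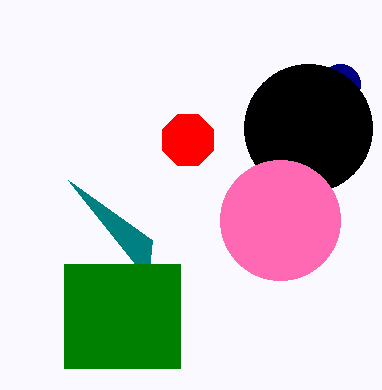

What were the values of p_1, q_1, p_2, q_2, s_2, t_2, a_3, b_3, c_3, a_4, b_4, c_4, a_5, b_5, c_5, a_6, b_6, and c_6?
p_1 = 68, q_1 = 180, p_2 = 64, q_2 = 264, s_2 = 180, t_2 = 368, a_3 = 340, b_3 = 84, c_3 = 20, a_4 = 308, b_4 = 128, c_4 = 64, a_5 = 188, b_5 = 140, c_5 = 28, a_6 = 280, b_6 = 220, c_6 = 60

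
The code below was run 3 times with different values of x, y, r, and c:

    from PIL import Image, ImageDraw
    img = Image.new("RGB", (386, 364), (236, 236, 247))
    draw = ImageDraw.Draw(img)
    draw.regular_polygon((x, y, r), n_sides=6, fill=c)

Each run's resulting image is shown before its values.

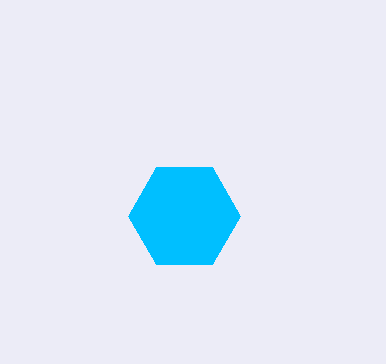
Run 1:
x = 184, y = 216, r = 56, c = 'deepskyblue'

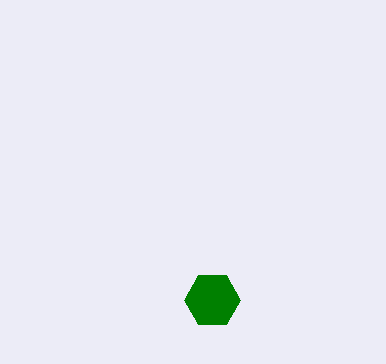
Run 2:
x = 212
y = 300
r = 28
c = 'green'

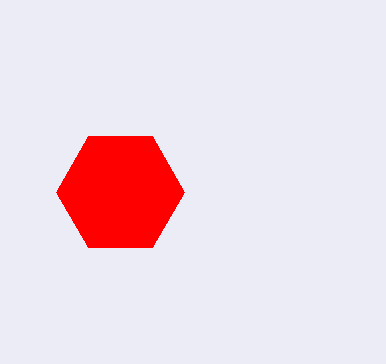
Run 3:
x = 120
y = 192
r = 64
c = 'red'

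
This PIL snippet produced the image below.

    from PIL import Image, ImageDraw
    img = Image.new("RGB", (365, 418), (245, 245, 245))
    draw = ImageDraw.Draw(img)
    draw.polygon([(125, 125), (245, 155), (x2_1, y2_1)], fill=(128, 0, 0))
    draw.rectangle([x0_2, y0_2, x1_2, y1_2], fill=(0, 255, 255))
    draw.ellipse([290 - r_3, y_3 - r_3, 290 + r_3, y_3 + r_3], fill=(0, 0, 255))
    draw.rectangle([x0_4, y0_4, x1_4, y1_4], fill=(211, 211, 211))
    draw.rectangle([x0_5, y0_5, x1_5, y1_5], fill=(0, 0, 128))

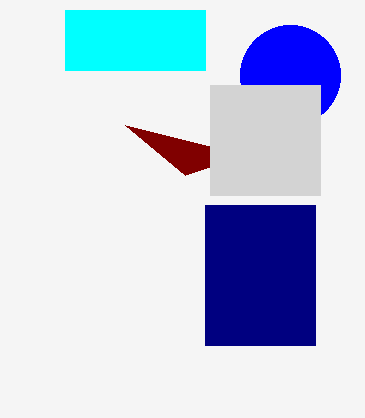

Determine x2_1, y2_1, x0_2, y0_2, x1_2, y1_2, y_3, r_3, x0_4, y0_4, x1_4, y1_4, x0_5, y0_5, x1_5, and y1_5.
x2_1 = 185; y2_1 = 175; x0_2 = 65; y0_2 = 10; x1_2 = 205; y1_2 = 70; y_3 = 75; r_3 = 50; x0_4 = 210; y0_4 = 85; x1_4 = 320; y1_4 = 195; x0_5 = 205; y0_5 = 205; x1_5 = 315; y1_5 = 345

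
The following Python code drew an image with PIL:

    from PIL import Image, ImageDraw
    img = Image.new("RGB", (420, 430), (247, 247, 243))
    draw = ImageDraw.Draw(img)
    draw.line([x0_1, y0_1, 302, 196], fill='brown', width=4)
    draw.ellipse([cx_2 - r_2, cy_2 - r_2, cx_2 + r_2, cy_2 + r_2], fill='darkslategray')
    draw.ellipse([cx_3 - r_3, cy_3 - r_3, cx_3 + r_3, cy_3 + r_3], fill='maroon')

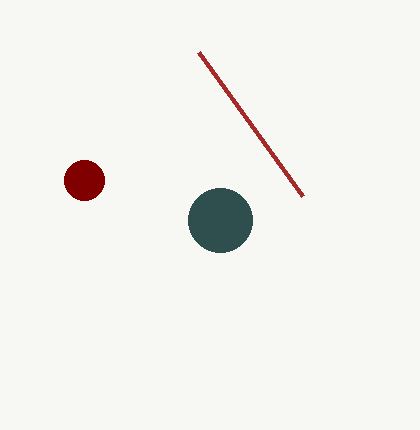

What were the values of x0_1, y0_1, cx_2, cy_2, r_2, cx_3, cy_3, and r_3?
x0_1 = 198
y0_1 = 52
cx_2 = 220
cy_2 = 220
r_2 = 32
cx_3 = 84
cy_3 = 180
r_3 = 20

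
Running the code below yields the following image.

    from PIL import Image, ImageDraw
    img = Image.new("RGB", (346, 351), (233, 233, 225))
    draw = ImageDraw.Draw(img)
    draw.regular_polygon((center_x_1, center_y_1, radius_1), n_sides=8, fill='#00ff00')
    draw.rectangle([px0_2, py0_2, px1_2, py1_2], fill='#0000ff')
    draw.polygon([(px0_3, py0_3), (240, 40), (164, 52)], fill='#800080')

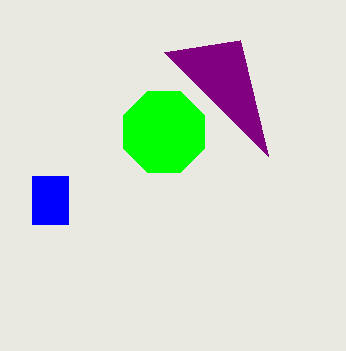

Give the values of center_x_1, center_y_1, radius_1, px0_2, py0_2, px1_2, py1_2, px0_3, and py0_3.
center_x_1 = 164, center_y_1 = 132, radius_1 = 44, px0_2 = 32, py0_2 = 176, px1_2 = 68, py1_2 = 224, px0_3 = 268, py0_3 = 156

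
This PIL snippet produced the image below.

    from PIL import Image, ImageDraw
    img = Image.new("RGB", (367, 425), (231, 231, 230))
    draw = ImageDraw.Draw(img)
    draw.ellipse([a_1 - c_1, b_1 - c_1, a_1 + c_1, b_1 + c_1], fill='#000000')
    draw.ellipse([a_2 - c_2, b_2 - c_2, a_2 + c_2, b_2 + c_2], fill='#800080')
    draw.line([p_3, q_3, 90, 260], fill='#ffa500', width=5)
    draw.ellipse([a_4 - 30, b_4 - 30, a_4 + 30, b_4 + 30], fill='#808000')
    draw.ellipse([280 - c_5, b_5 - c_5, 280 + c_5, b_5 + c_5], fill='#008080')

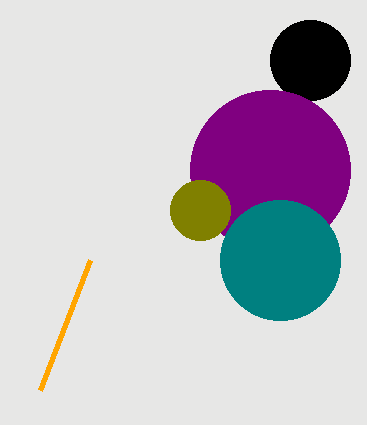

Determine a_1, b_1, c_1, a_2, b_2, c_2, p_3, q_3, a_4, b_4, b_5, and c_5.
a_1 = 310; b_1 = 60; c_1 = 40; a_2 = 270; b_2 = 170; c_2 = 80; p_3 = 40; q_3 = 390; a_4 = 200; b_4 = 210; b_5 = 260; c_5 = 60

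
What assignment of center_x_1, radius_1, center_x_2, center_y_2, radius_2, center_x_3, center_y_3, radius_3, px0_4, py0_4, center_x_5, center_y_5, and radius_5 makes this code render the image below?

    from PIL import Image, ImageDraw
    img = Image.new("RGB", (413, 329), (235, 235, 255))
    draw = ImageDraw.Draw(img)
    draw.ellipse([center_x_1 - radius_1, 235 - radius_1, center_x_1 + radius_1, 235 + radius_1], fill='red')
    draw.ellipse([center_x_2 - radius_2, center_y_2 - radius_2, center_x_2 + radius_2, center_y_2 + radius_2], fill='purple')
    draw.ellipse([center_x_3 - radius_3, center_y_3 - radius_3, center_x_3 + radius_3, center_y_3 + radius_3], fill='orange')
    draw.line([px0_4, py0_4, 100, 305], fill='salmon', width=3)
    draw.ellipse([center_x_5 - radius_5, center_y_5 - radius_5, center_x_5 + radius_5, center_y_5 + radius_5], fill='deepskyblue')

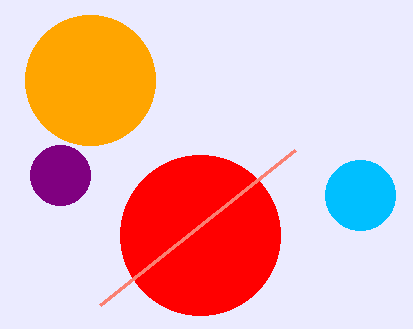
center_x_1 = 200
radius_1 = 80
center_x_2 = 60
center_y_2 = 175
radius_2 = 30
center_x_3 = 90
center_y_3 = 80
radius_3 = 65
px0_4 = 295
py0_4 = 150
center_x_5 = 360
center_y_5 = 195
radius_5 = 35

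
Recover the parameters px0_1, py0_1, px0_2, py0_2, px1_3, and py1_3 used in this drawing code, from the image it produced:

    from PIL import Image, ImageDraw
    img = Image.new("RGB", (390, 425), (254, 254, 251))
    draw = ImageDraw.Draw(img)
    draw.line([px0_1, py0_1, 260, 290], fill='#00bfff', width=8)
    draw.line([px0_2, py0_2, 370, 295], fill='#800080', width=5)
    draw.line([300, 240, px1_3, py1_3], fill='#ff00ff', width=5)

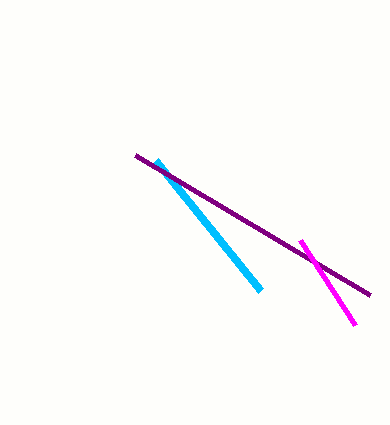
px0_1 = 155; py0_1 = 160; px0_2 = 135; py0_2 = 155; px1_3 = 355; py1_3 = 325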